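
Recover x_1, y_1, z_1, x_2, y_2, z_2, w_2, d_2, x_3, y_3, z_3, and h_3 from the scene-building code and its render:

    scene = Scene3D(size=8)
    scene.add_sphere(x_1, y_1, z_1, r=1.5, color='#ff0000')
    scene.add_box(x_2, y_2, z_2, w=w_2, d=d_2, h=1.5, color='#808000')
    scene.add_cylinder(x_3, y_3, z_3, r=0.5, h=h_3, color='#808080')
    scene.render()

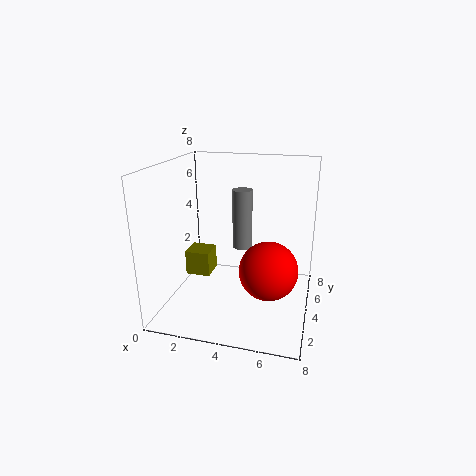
x_1 = 6; y_1 = 2.5; z_1 = 3; x_2 = 0.5; y_2 = 4.5; z_2 = 1; w_2 = 1.5; d_2 = 1.5; x_3 = 4.5; y_3 = 3; z_3 = 4; h_3 = 3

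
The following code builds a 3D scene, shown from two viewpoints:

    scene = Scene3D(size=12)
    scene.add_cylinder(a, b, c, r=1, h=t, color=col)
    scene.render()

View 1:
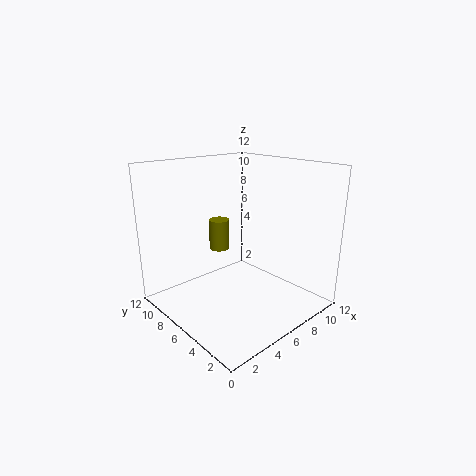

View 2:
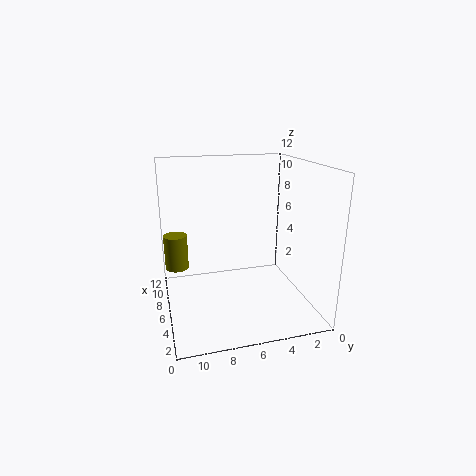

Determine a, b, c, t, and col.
a = 8; b = 11; c = 3; t = 3; col = 'olive'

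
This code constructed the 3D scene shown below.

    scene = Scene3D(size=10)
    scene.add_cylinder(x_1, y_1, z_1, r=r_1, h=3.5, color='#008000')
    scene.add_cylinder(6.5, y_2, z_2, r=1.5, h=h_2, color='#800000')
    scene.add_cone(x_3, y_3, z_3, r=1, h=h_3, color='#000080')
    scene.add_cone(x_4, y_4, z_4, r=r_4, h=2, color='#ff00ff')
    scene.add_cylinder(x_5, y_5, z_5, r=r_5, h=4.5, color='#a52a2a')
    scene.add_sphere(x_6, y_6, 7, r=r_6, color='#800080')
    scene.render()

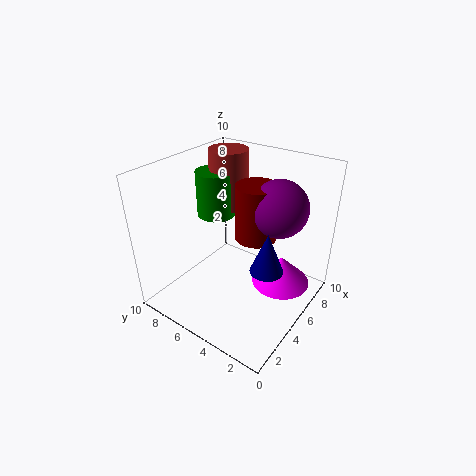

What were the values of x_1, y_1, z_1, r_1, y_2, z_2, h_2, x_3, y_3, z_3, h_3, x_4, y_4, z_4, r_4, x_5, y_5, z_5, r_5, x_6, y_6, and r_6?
x_1 = 7; y_1 = 8.5; z_1 = 5; r_1 = 1.5; y_2 = 4.5; z_2 = 4.5; h_2 = 4; x_3 = 3; y_3 = 1.5; z_3 = 5; h_3 = 2.5; x_4 = 6; y_4 = 2; z_4 = 2; r_4 = 2; x_5 = 8; y_5 = 8; z_5 = 5.5; r_5 = 1.5; x_6 = 7; y_6 = 3; r_6 = 2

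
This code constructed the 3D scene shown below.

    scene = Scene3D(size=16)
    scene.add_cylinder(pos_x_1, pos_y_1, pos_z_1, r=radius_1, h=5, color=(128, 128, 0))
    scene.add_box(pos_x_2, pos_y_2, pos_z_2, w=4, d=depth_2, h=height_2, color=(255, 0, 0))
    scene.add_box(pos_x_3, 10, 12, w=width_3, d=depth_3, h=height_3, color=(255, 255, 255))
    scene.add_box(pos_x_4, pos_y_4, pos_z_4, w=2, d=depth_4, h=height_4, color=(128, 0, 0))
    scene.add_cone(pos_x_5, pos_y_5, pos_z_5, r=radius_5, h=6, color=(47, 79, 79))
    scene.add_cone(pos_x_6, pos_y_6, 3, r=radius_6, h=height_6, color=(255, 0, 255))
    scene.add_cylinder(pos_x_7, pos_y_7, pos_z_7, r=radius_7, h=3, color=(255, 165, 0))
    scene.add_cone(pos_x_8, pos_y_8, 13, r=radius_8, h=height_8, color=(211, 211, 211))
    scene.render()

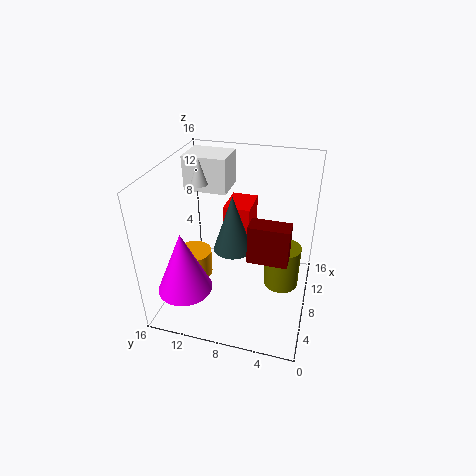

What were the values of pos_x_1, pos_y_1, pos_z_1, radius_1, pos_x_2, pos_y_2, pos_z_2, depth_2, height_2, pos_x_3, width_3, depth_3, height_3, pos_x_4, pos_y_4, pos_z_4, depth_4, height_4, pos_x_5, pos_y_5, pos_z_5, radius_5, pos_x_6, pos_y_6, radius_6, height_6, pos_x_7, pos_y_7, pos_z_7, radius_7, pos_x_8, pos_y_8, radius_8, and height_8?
pos_x_1 = 9
pos_y_1 = 3
pos_z_1 = 2
radius_1 = 2
pos_x_2 = 9
pos_y_2 = 7
pos_z_2 = 7
depth_2 = 3
height_2 = 4
pos_x_3 = 10
width_3 = 4
depth_3 = 5
height_3 = 4
pos_x_4 = 4
pos_y_4 = 2
pos_z_4 = 8
depth_4 = 4
height_4 = 4
pos_x_5 = 6
pos_y_5 = 8
pos_z_5 = 8
radius_5 = 2
pos_x_6 = 4
pos_y_6 = 13
radius_6 = 3
height_6 = 7
pos_x_7 = 7
pos_y_7 = 13
pos_z_7 = 3
radius_7 = 2
pos_x_8 = 10
pos_y_8 = 13
radius_8 = 1
height_8 = 3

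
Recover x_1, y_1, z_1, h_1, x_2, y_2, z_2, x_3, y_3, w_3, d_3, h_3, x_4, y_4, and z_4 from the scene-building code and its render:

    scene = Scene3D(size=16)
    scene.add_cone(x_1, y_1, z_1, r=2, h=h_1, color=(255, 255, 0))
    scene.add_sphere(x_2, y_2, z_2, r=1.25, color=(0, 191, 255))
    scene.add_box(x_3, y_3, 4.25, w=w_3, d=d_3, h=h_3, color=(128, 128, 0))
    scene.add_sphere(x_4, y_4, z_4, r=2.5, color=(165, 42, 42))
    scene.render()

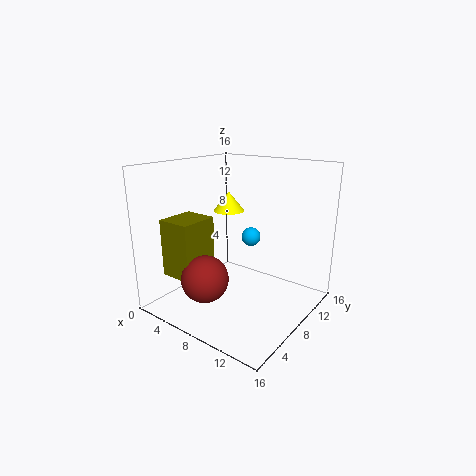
x_1 = 3; y_1 = 12.75; z_1 = 9.25; h_1 = 2.5; x_2 = 5.5; y_2 = 14.25; z_2 = 5.75; x_3 = 2.25; y_3 = 2; w_3 = 3.75; d_3 = 4.25; h_3 = 6.25; x_4 = 7; y_4 = 3.5; z_4 = 4.5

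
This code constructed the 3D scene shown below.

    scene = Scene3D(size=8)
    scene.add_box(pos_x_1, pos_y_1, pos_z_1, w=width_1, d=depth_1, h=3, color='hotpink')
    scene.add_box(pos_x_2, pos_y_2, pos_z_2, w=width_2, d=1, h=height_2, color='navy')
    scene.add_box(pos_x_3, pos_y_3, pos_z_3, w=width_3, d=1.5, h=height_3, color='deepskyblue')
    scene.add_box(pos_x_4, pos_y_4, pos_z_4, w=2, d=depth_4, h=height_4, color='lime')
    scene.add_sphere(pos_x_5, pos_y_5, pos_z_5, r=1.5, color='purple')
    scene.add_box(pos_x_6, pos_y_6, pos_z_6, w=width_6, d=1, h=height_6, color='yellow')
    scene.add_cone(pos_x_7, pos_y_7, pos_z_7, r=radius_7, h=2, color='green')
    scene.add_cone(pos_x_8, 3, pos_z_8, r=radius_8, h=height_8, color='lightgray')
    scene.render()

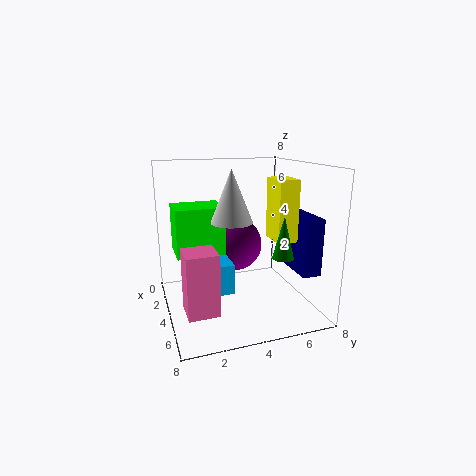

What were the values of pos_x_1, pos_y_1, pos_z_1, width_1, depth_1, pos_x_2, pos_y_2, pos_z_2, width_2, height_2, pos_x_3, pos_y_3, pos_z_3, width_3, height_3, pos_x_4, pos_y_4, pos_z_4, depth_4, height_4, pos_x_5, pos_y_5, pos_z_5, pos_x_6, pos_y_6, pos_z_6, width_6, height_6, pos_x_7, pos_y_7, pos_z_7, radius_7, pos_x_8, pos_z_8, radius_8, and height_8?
pos_x_1 = 6; pos_y_1 = 0.5; pos_z_1 = 1.5; width_1 = 1.5; depth_1 = 1.5; pos_x_2 = 4.5; pos_y_2 = 6.5; pos_z_2 = 2.5; width_2 = 2.5; height_2 = 3; pos_x_3 = 4.5; pos_y_3 = 1.5; pos_z_3 = 2; width_3 = 2; height_3 = 1.5; pos_x_4 = 3; pos_y_4 = 0.5; pos_z_4 = 3.5; depth_4 = 2.5; height_4 = 2.5; pos_x_5 = 3.5; pos_y_5 = 4; pos_z_5 = 3.5; pos_x_6 = 5.5; pos_y_6 = 5; pos_z_6 = 4.5; width_6 = 1.5; height_6 = 3; pos_x_7 = 7.5; pos_y_7 = 5; pos_z_7 = 4; radius_7 = 0.5; pos_x_8 = 6; pos_z_8 = 5.5; radius_8 = 1; height_8 = 2.5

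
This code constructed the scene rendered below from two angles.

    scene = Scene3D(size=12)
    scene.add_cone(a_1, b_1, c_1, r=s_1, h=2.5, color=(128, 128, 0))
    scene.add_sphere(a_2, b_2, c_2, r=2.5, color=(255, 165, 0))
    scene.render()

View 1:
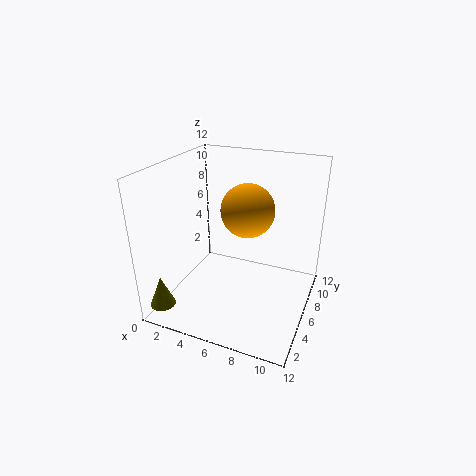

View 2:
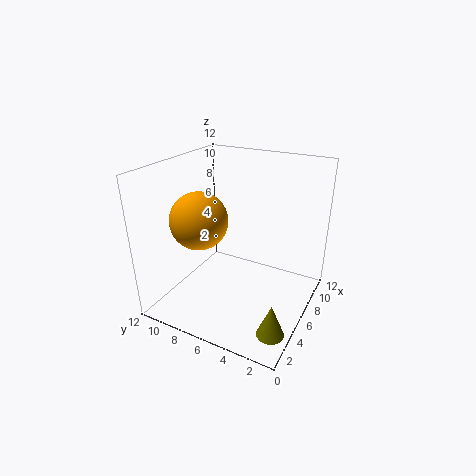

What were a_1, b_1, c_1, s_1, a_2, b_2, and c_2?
a_1 = 1.5, b_1 = 1, c_1 = 1.5, s_1 = 1, a_2 = 5.5, b_2 = 9.5, c_2 = 7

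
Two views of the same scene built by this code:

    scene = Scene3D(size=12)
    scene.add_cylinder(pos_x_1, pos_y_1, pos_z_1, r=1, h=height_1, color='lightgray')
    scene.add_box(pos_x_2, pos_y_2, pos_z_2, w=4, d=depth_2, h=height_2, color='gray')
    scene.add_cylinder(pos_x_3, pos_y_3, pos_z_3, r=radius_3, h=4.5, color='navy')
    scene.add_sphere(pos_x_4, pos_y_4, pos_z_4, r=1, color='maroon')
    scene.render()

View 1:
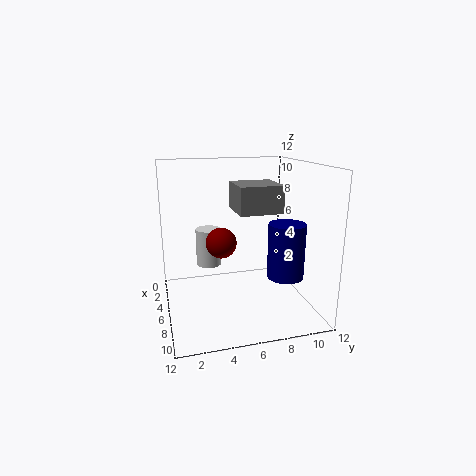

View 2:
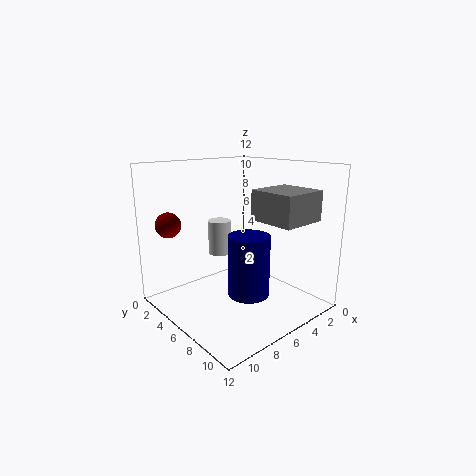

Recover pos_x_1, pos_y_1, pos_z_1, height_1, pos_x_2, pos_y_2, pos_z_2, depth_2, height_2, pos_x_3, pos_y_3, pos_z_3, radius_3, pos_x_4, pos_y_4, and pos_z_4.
pos_x_1 = 6
pos_y_1 = 3.5
pos_z_1 = 4
height_1 = 3
pos_x_2 = 1
pos_y_2 = 6.5
pos_z_2 = 7.5
depth_2 = 4
height_2 = 2.5
pos_x_3 = 8
pos_y_3 = 9.5
pos_z_3 = 3
radius_3 = 1.5
pos_x_4 = 11
pos_y_4 = 3.5
pos_z_4 = 7.5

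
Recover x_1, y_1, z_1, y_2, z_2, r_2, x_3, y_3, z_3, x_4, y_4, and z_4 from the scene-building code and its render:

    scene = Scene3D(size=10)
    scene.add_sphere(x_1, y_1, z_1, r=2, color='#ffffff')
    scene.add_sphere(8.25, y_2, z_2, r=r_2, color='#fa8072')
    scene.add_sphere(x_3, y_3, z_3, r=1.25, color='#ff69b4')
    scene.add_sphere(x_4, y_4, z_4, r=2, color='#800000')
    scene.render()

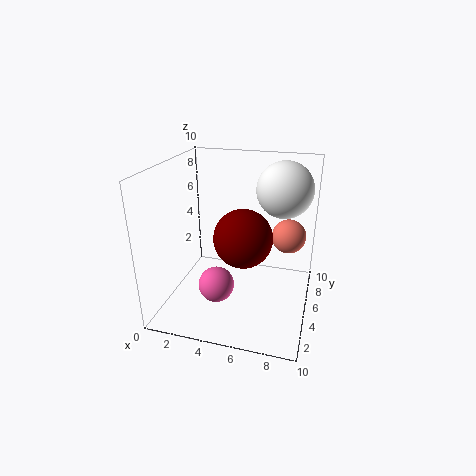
x_1 = 7.75; y_1 = 7.25; z_1 = 8; y_2 = 7.25; z_2 = 4.5; r_2 = 1.25; x_3 = 3.75; y_3 = 3.75; z_3 = 1.75; x_4 = 5.5; y_4 = 4.5; z_4 = 5.25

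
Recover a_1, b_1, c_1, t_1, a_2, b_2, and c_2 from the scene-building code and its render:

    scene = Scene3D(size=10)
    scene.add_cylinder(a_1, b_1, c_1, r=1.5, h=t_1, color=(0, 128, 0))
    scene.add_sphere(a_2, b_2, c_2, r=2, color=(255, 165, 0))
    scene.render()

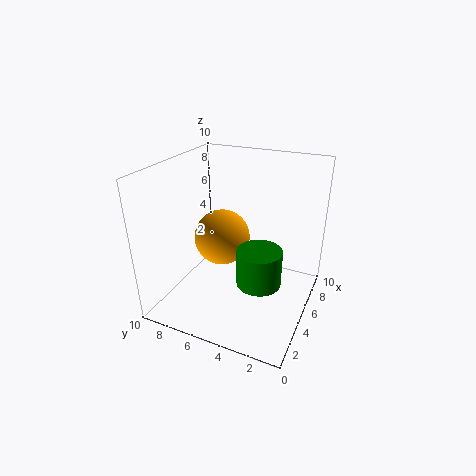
a_1 = 4
b_1 = 3
c_1 = 2.5
t_1 = 2.5
a_2 = 5.5
b_2 = 6.5
c_2 = 4.5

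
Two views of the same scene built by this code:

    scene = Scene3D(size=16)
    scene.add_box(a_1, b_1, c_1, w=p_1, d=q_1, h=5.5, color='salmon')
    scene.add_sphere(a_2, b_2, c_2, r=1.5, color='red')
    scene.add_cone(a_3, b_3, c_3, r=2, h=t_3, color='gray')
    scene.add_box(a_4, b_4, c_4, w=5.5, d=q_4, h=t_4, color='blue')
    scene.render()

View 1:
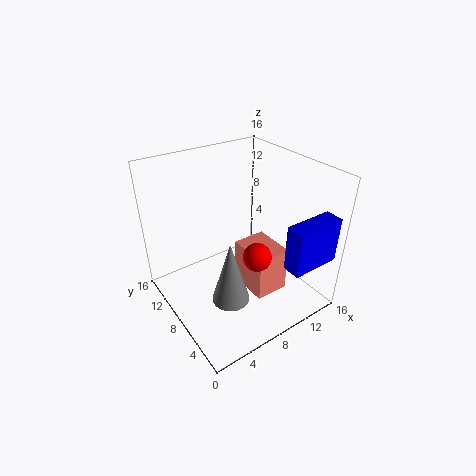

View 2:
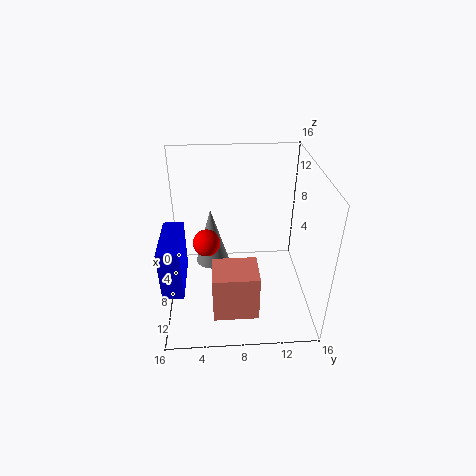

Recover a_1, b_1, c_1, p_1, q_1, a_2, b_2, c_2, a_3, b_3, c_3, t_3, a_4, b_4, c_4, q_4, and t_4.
a_1 = 9, b_1 = 5, c_1 = 0.5, p_1 = 4, q_1 = 5, a_2 = 8, b_2 = 4.5, c_2 = 7.5, a_3 = 5, b_3 = 5, c_3 = 3, t_3 = 7, a_4 = 10, b_4 = 0.5, c_4 = 6.5, q_4 = 2, t_4 = 5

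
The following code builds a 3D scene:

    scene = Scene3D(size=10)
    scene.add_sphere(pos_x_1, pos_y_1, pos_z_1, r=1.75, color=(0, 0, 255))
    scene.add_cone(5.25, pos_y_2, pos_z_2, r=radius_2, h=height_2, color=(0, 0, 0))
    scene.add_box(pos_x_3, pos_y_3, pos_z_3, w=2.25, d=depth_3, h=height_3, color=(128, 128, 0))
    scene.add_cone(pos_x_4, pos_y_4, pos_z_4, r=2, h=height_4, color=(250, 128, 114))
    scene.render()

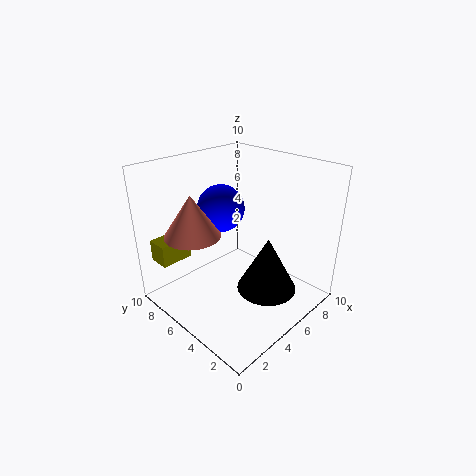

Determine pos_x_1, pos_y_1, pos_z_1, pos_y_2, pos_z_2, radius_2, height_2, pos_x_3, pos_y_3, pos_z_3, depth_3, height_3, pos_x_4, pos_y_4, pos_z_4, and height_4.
pos_x_1 = 5.75; pos_y_1 = 7.5; pos_z_1 = 6.25; pos_y_2 = 2.5; pos_z_2 = 2; radius_2 = 2; height_2 = 3.75; pos_x_3 = 0.5; pos_y_3 = 7.5; pos_z_3 = 3.5; depth_3 = 1.5; height_3 = 1.5; pos_x_4 = 3; pos_y_4 = 7.5; pos_z_4 = 5; height_4 = 3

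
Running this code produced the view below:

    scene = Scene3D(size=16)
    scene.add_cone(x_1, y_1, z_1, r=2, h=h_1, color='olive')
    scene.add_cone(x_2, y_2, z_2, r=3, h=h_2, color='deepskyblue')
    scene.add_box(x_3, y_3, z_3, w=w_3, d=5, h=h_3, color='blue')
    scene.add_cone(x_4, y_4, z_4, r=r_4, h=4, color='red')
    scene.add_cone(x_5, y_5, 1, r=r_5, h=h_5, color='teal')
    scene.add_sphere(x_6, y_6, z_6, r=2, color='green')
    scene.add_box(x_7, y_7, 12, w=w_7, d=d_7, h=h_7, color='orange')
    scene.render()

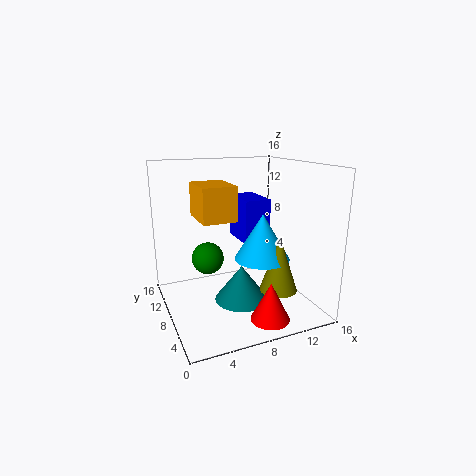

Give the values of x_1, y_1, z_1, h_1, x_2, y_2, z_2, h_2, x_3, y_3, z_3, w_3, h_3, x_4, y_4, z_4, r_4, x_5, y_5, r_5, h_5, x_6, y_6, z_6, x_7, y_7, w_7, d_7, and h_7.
x_1 = 11, y_1 = 4, z_1 = 3, h_1 = 6, x_2 = 10, y_2 = 6, z_2 = 6, h_2 = 5, x_3 = 9, y_3 = 8, z_3 = 7, w_3 = 3, h_3 = 5, x_4 = 9, y_4 = 2, z_4 = 1, r_4 = 2, x_5 = 8, y_5 = 7, r_5 = 3, h_5 = 4, x_6 = 6, y_6 = 13, z_6 = 4, x_7 = 2, y_7 = 1, w_7 = 3, d_7 = 4, h_7 = 3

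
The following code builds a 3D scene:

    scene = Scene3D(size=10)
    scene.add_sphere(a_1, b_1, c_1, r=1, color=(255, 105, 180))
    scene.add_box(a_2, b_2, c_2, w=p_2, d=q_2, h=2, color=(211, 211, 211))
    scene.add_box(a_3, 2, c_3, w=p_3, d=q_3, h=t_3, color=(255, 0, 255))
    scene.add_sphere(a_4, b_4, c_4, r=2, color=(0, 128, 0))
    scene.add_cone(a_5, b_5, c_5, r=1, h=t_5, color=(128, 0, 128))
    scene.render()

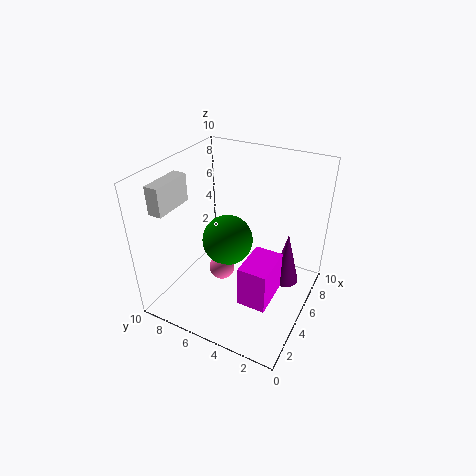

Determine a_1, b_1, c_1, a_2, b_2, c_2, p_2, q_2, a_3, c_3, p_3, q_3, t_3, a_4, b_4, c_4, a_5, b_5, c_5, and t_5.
a_1 = 6; b_1 = 7; c_1 = 1; a_2 = 2; b_2 = 9; c_2 = 7; p_2 = 3; q_2 = 1; a_3 = 3; c_3 = 1; p_3 = 3; q_3 = 2; t_3 = 3; a_4 = 7; b_4 = 7; c_4 = 3; a_5 = 7; b_5 = 2; c_5 = 1; t_5 = 4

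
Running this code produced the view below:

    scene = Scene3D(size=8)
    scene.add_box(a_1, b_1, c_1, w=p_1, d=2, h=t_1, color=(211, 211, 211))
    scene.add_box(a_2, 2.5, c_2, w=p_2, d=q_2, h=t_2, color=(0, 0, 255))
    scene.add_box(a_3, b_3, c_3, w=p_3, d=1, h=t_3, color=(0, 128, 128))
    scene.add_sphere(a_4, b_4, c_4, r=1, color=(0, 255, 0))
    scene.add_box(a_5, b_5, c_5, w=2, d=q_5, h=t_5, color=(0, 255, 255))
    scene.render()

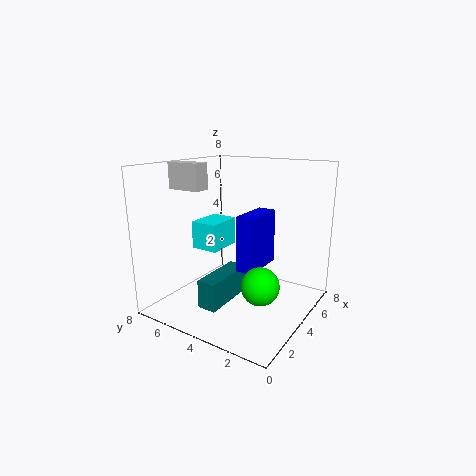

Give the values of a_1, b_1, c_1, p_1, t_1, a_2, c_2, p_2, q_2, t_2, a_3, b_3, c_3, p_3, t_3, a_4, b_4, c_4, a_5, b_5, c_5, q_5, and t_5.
a_1 = 3; b_1 = 6; c_1 = 6.5; p_1 = 1; t_1 = 1.5; a_2 = 3; c_2 = 2.5; p_2 = 2.5; q_2 = 1; t_2 = 3; a_3 = 1; b_3 = 3.5; c_3 = 1; p_3 = 3; t_3 = 1.5; a_4 = 3; b_4 = 2; c_4 = 2; a_5 = 2.5; b_5 = 4.5; c_5 = 3.5; q_5 = 1.5; t_5 = 1.5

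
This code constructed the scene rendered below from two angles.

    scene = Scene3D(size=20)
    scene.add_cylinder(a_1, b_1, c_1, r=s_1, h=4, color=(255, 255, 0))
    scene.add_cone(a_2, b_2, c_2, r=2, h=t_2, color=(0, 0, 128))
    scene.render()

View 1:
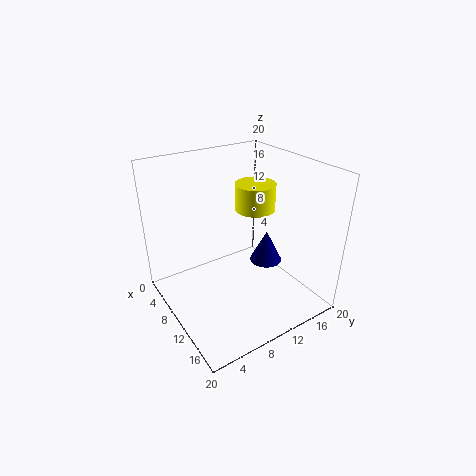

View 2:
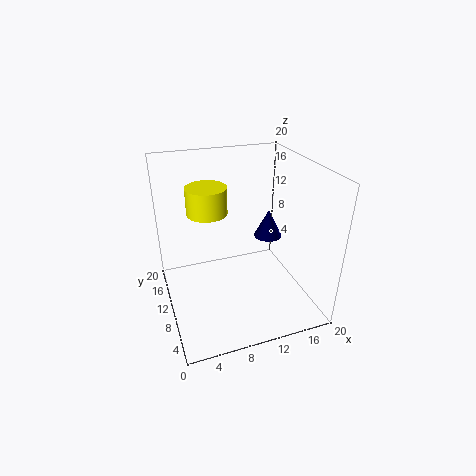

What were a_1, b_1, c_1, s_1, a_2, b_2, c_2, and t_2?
a_1 = 7
b_1 = 15
c_1 = 12
s_1 = 3
a_2 = 15
b_2 = 11
c_2 = 9
t_2 = 4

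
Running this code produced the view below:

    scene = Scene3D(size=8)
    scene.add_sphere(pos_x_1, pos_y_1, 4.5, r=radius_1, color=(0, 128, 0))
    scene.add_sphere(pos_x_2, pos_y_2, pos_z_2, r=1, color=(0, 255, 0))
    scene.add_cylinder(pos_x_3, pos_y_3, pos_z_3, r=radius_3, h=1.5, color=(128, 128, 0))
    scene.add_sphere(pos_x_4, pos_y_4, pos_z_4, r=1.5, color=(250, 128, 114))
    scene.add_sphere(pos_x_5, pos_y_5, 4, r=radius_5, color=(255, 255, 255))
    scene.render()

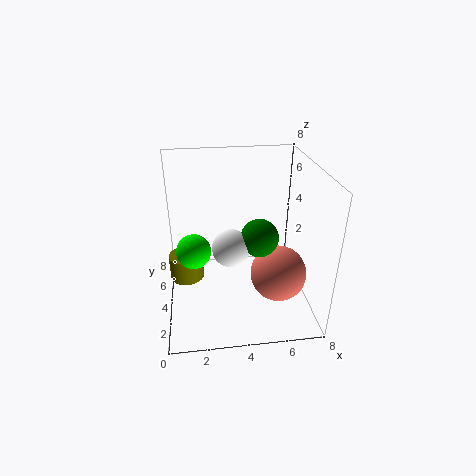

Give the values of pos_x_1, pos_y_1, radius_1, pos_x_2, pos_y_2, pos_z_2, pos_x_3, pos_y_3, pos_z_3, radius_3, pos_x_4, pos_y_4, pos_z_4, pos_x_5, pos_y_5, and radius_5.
pos_x_1 = 5; pos_y_1 = 3; radius_1 = 1; pos_x_2 = 1.5; pos_y_2 = 4.5; pos_z_2 = 3; pos_x_3 = 1; pos_y_3 = 5; pos_z_3 = 1; radius_3 = 1; pos_x_4 = 6; pos_y_4 = 2.5; pos_z_4 = 2.5; pos_x_5 = 3.5; pos_y_5 = 3; radius_5 = 1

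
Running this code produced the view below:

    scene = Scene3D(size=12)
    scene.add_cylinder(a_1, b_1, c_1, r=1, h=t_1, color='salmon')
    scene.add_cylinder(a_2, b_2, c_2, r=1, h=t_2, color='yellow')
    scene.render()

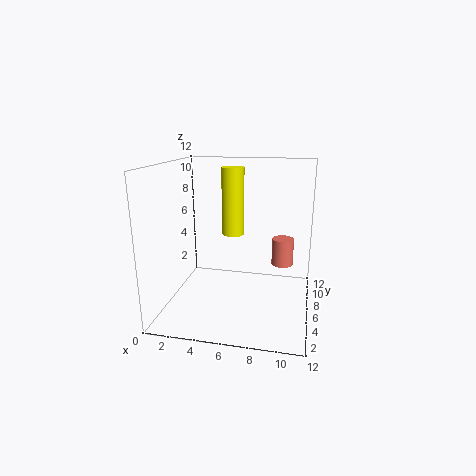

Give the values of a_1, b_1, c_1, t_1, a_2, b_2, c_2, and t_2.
a_1 = 9.5
b_1 = 9.5
c_1 = 2.5
t_1 = 2.5
a_2 = 5
b_2 = 8.5
c_2 = 5.5
t_2 = 6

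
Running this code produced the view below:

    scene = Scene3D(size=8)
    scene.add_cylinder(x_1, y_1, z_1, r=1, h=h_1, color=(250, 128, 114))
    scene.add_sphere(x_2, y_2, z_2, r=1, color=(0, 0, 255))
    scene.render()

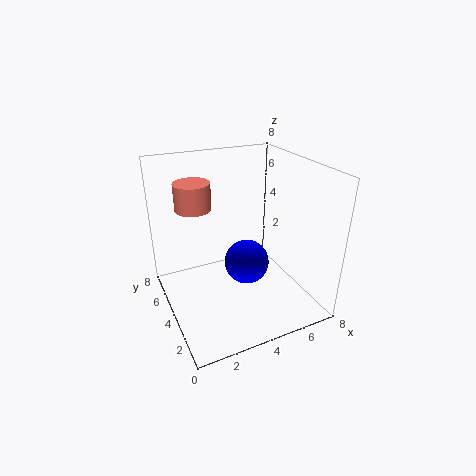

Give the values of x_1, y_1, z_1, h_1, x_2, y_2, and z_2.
x_1 = 2
y_1 = 5.5
z_1 = 5.5
h_1 = 1.5
x_2 = 3
y_2 = 1
z_2 = 4.5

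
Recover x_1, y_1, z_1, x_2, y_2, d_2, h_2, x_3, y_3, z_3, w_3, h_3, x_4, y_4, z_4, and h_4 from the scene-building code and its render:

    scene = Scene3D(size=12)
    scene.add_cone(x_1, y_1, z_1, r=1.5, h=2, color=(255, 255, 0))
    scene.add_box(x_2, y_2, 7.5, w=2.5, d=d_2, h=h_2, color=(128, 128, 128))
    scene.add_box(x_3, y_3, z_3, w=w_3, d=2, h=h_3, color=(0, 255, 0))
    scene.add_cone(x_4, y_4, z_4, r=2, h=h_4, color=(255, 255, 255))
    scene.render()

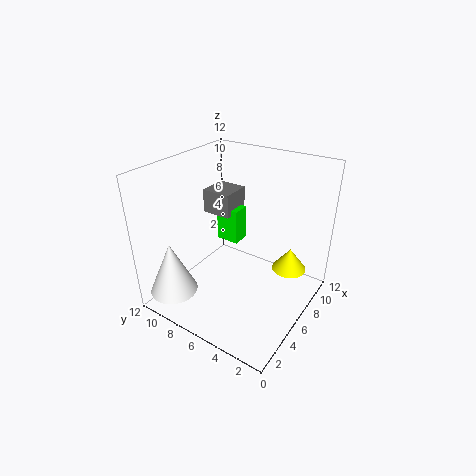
x_1 = 9; y_1 = 2.5; z_1 = 2.5; x_2 = 6; y_2 = 7; d_2 = 2.5; h_2 = 2; x_3 = 6.5; y_3 = 6.5; z_3 = 5; w_3 = 1.5; h_3 = 3; x_4 = 2; y_4 = 10; z_4 = 1.5; h_4 = 4.5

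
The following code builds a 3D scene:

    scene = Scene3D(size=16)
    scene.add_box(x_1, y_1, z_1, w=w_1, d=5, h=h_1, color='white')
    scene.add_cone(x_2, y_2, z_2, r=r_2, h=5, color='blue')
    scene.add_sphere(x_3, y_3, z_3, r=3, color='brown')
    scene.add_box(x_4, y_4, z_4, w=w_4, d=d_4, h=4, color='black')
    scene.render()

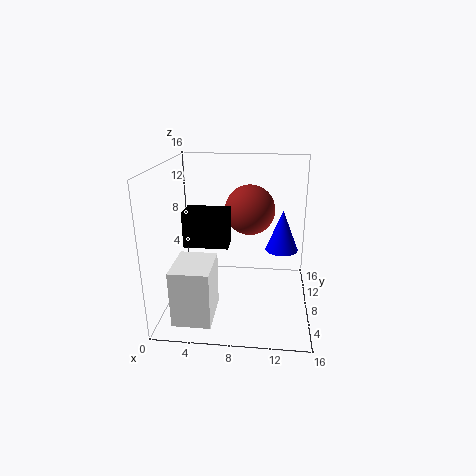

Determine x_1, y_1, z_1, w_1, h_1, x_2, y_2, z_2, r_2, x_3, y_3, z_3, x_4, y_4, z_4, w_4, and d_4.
x_1 = 2
y_1 = 1
z_1 = 1
w_1 = 4
h_1 = 6
x_2 = 13
y_2 = 12
z_2 = 5
r_2 = 2
x_3 = 9
y_3 = 12
z_3 = 10
x_4 = 2
y_4 = 7
z_4 = 7
w_4 = 5
d_4 = 3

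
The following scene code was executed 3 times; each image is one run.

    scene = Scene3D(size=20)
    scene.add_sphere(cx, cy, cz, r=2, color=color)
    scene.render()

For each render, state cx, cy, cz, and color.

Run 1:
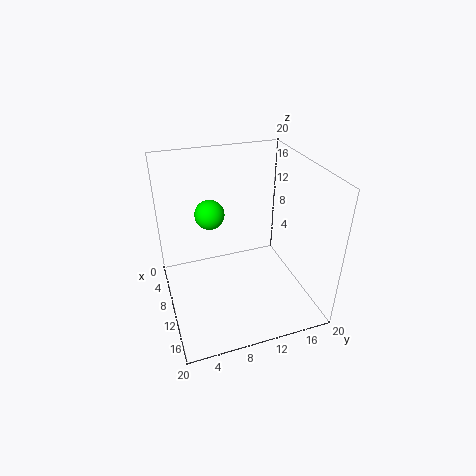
cx = 8.5, cy = 6.5, cz = 13.5, color = 'lime'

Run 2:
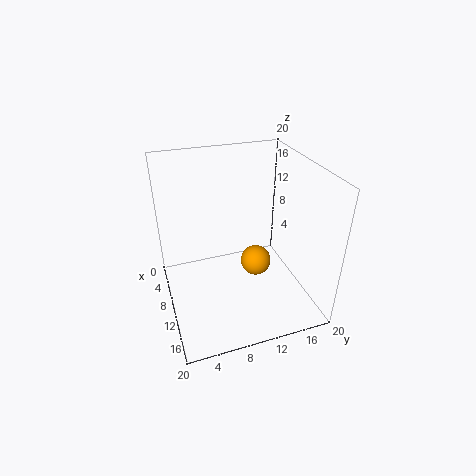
cx = 13, cy = 11.5, cz = 8, color = 'orange'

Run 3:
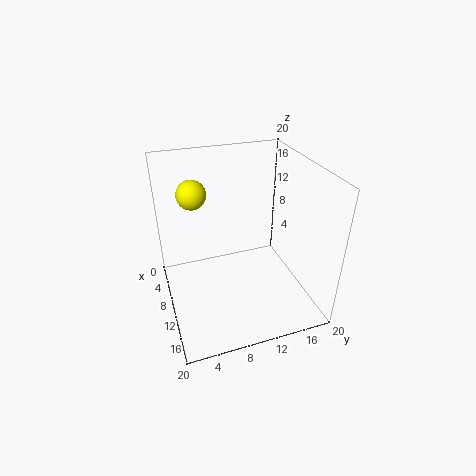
cx = 7, cy = 4.5, cz = 16, color = 'yellow'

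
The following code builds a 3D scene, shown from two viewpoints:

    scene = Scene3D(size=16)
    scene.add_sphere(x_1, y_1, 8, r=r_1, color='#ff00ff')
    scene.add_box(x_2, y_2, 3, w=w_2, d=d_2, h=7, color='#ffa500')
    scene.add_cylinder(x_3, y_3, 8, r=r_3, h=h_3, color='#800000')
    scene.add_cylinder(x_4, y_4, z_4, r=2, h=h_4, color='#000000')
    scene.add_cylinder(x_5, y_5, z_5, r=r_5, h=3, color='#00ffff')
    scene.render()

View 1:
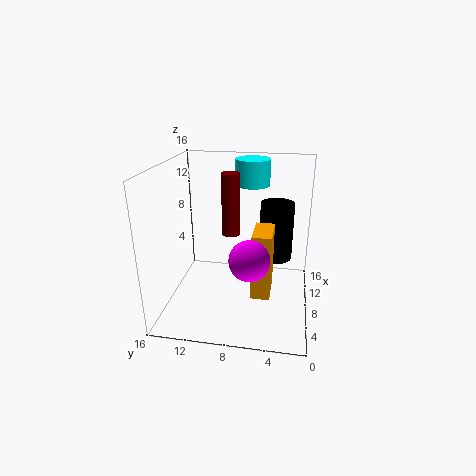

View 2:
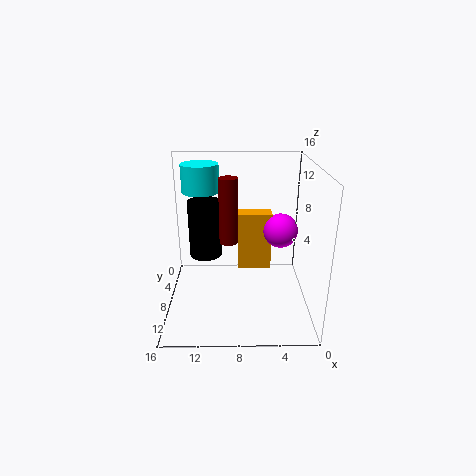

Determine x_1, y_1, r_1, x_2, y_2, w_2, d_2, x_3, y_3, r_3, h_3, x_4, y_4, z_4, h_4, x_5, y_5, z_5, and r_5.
x_1 = 3, y_1 = 6, r_1 = 2, x_2 = 4, y_2 = 4, w_2 = 4, d_2 = 2, x_3 = 9, y_3 = 9, r_3 = 1, h_3 = 7, x_4 = 12, y_4 = 4, z_4 = 4, h_4 = 7, x_5 = 12, y_5 = 7, z_5 = 13, r_5 = 2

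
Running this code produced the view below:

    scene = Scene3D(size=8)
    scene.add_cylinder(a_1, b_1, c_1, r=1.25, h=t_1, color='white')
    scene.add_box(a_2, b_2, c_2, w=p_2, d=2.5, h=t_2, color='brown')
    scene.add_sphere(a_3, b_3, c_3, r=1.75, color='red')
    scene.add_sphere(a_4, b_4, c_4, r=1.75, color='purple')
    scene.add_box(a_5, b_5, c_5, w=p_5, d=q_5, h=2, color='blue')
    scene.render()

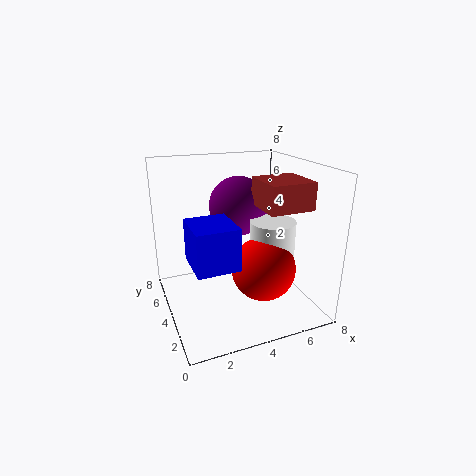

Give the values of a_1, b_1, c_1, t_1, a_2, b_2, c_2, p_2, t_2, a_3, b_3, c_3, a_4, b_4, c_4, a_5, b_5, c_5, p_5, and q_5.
a_1 = 5.75, b_1 = 3.25, c_1 = 2.25, t_1 = 2.75, a_2 = 5, b_2 = 2, c_2 = 5.75, p_2 = 2.5, t_2 = 1.5, a_3 = 5, b_3 = 2.75, c_3 = 2.5, a_4 = 4.75, b_4 = 5.75, c_4 = 5.25, a_5 = 0.75, b_5 = 0.5, c_5 = 4, p_5 = 2, q_5 = 2.25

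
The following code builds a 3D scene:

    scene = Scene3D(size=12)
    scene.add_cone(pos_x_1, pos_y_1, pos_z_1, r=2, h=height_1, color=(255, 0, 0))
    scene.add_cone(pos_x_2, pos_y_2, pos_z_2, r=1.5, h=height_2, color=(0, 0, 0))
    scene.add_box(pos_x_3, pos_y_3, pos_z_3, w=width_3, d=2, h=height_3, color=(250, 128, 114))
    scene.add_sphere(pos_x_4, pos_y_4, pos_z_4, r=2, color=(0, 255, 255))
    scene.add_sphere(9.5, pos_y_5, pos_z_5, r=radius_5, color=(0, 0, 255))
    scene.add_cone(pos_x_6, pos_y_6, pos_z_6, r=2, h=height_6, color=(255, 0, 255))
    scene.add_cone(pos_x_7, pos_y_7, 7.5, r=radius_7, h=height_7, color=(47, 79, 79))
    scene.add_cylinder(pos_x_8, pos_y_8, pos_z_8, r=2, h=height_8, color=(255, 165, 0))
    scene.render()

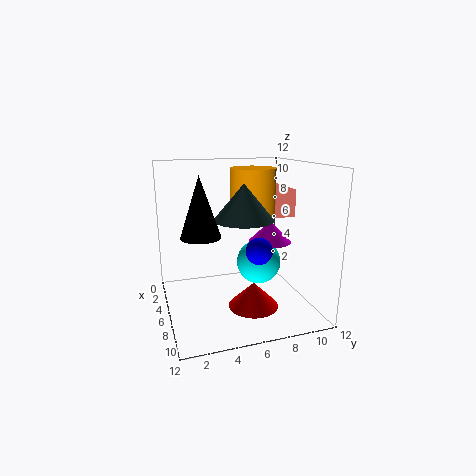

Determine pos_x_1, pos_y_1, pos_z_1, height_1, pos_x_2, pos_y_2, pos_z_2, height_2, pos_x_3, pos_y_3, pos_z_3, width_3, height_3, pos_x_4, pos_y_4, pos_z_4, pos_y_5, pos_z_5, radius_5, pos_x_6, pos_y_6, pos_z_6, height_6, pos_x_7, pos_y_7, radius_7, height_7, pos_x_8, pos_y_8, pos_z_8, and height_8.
pos_x_1 = 8.5; pos_y_1 = 6.5; pos_z_1 = 1; height_1 = 2; pos_x_2 = 8; pos_y_2 = 2.5; pos_z_2 = 7; height_2 = 4.5; pos_x_3 = 0.5; pos_y_3 = 10; pos_z_3 = 7; width_3 = 4; height_3 = 2.5; pos_x_4 = 4.5; pos_y_4 = 8.5; pos_z_4 = 3; pos_y_5 = 6.5; pos_z_5 = 6; radius_5 = 1; pos_x_6 = 3.5; pos_y_6 = 10; pos_z_6 = 4.5; height_6 = 2; pos_x_7 = 6; pos_y_7 = 6.5; radius_7 = 2.5; height_7 = 3; pos_x_8 = 4; pos_y_8 = 8; pos_z_8 = 7.5; height_8 = 4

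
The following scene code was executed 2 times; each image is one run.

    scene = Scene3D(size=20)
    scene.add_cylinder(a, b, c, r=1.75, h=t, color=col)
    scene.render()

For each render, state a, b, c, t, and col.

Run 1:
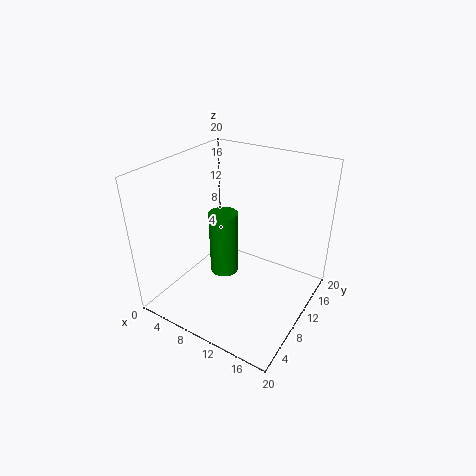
a = 10.75
b = 5.5
c = 8
t = 8
col = 'green'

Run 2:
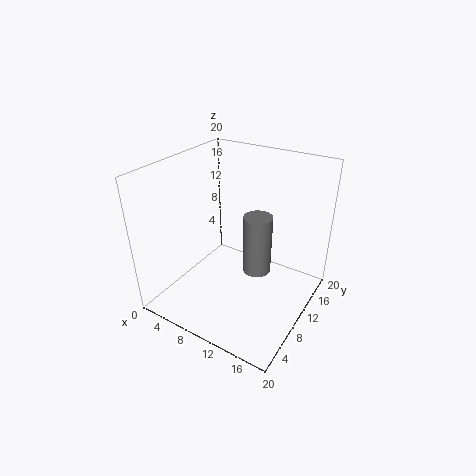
a = 14.5
b = 7.25
c = 8.25
t = 7.5
col = 'gray'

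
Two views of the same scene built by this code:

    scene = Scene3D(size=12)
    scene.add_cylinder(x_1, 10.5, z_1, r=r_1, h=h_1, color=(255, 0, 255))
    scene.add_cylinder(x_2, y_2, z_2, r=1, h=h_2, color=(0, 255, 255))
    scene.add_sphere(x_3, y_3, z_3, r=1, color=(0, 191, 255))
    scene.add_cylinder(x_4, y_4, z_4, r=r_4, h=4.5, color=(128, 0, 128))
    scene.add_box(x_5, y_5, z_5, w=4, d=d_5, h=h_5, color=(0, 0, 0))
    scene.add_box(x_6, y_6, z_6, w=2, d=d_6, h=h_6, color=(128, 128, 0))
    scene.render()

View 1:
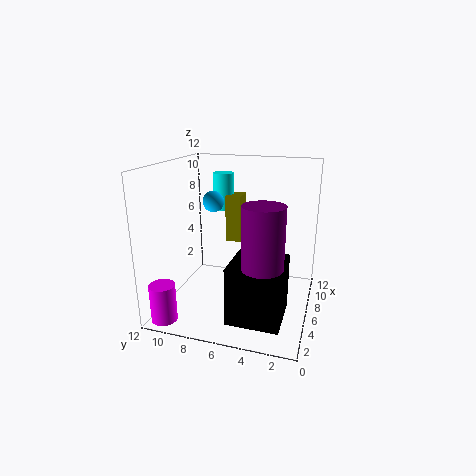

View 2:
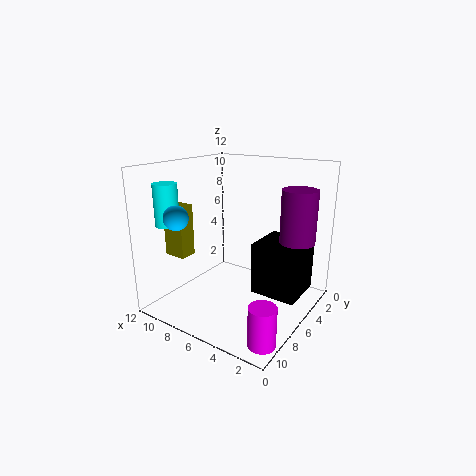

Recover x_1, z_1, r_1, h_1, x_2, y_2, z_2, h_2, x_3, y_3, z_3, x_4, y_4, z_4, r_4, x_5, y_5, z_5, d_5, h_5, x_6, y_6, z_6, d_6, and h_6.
x_1 = 1; z_1 = 0.5; r_1 = 1; h_1 = 3; x_2 = 11; y_2 = 9; z_2 = 7; h_2 = 3.5; x_3 = 9.5; y_3 = 9.5; z_3 = 8; x_4 = 2; y_4 = 3; z_4 = 5.5; r_4 = 1.5; x_5 = 1; y_5 = 1.5; z_5 = 1; d_5 = 4; h_5 = 4.5; x_6 = 10; y_6 = 7; z_6 = 4; d_6 = 1.5; h_6 = 4.5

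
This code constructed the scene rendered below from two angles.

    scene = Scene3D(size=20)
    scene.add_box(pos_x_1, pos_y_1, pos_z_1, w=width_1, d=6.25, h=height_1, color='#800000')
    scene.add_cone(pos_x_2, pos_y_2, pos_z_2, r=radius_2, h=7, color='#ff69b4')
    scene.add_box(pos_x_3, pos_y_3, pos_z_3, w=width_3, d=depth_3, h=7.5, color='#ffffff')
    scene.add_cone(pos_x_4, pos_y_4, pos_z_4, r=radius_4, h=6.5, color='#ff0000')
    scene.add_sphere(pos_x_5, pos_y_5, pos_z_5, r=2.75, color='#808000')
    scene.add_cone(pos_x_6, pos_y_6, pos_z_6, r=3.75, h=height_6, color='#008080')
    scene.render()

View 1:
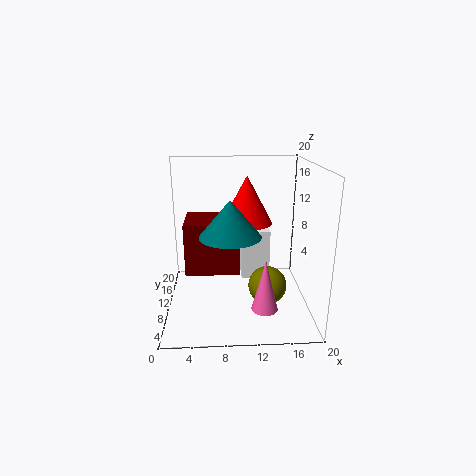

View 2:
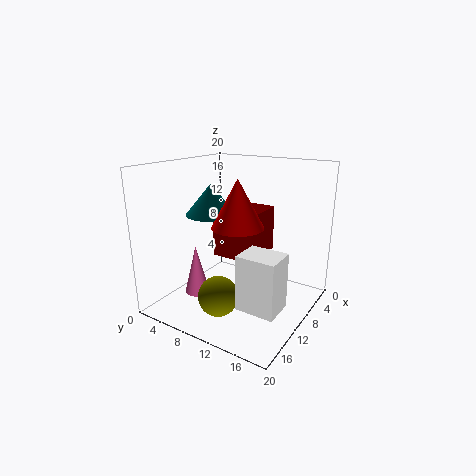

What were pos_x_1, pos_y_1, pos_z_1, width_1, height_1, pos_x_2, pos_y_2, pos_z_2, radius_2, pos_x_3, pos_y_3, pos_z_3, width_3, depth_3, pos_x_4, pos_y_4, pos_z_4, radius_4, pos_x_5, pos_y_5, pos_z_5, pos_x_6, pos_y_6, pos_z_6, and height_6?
pos_x_1 = 3, pos_y_1 = 5.75, pos_z_1 = 6.5, width_1 = 7, height_1 = 6.75, pos_x_2 = 13.25, pos_y_2 = 5, pos_z_2 = 1.75, radius_2 = 1.75, pos_x_3 = 10.75, pos_y_3 = 12.75, pos_z_3 = 2.25, width_3 = 4.25, depth_3 = 5.25, pos_x_4 = 11.25, pos_y_4 = 10.75, pos_z_4 = 12, radius_4 = 3.5, pos_x_5 = 14.25, pos_y_5 = 9.5, pos_z_5 = 2.75, pos_x_6 = 8.75, pos_y_6 = 4.5, pos_z_6 = 12.25, height_6 = 4.5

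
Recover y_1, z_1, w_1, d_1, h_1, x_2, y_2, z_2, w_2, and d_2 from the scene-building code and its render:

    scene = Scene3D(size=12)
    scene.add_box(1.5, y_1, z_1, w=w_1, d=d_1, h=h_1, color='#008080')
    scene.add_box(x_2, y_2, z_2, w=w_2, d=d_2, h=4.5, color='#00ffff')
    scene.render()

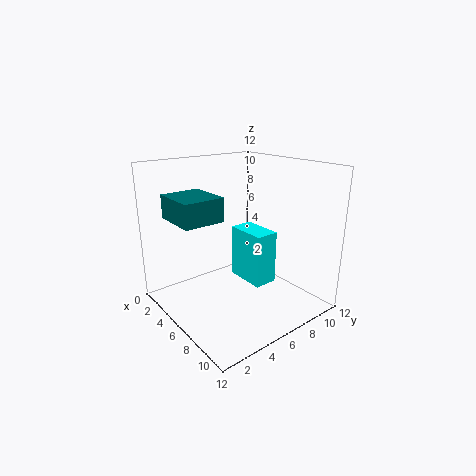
y_1 = 1.5; z_1 = 7.5; w_1 = 4; d_1 = 3.5; h_1 = 2; x_2 = 4.5; y_2 = 6.5; z_2 = 2; w_2 = 3.5; d_2 = 2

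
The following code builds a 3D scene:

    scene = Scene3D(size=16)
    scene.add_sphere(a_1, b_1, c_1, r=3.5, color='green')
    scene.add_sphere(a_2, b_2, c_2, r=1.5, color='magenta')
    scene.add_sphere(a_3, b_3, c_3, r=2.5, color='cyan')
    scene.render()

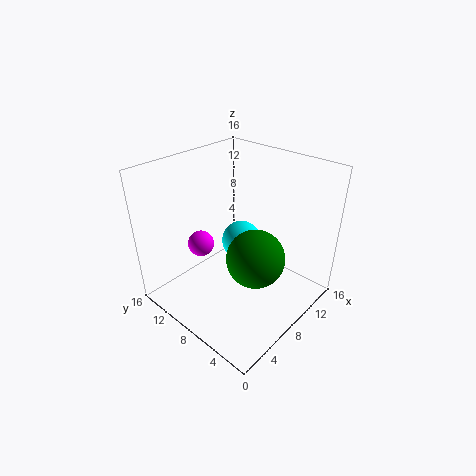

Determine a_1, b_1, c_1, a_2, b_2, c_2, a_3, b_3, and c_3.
a_1 = 10, b_1 = 7, c_1 = 4.5, a_2 = 6, b_2 = 12, c_2 = 6.5, a_3 = 12, b_3 = 11, c_3 = 4.5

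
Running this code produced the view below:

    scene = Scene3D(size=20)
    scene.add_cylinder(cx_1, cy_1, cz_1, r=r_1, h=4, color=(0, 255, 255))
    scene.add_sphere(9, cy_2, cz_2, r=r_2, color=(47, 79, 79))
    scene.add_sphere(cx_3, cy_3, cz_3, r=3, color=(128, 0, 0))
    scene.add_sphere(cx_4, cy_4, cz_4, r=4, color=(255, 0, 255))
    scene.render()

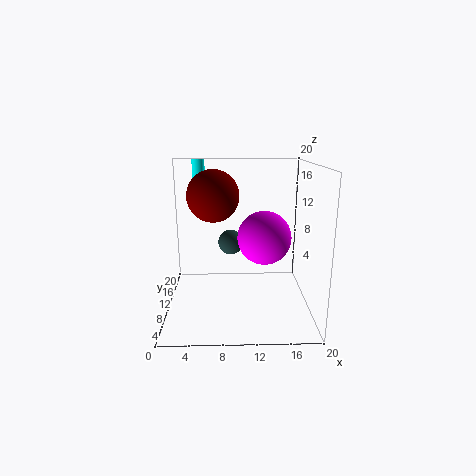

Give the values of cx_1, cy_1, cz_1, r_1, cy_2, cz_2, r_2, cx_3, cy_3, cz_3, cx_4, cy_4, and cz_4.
cx_1 = 4; cy_1 = 19; cz_1 = 16; r_1 = 1; cy_2 = 17; cz_2 = 7; r_2 = 2; cx_3 = 7; cy_3 = 4; cz_3 = 17; cx_4 = 14; cy_4 = 13; cz_4 = 9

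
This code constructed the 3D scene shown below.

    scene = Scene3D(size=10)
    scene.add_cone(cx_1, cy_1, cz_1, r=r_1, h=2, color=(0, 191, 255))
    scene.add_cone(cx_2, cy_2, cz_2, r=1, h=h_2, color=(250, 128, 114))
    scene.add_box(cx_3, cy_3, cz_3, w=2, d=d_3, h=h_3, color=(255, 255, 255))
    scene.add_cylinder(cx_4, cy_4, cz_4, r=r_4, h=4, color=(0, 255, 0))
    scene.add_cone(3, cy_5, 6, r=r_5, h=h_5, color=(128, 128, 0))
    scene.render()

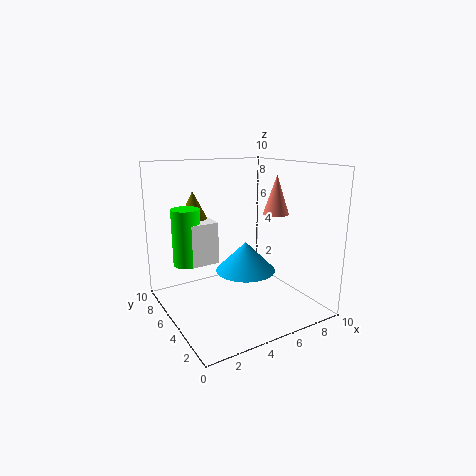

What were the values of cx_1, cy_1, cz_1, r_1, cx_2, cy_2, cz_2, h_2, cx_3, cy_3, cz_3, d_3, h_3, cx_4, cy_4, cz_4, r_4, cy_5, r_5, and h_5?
cx_1 = 5, cy_1 = 4, cz_1 = 3, r_1 = 2, cx_2 = 9, cy_2 = 6, cz_2 = 6, h_2 = 3, cx_3 = 2, cy_3 = 6, cz_3 = 3, d_3 = 3, h_3 = 3, cx_4 = 2, cy_4 = 7, cz_4 = 3, r_4 = 1, cy_5 = 8, r_5 = 1, h_5 = 2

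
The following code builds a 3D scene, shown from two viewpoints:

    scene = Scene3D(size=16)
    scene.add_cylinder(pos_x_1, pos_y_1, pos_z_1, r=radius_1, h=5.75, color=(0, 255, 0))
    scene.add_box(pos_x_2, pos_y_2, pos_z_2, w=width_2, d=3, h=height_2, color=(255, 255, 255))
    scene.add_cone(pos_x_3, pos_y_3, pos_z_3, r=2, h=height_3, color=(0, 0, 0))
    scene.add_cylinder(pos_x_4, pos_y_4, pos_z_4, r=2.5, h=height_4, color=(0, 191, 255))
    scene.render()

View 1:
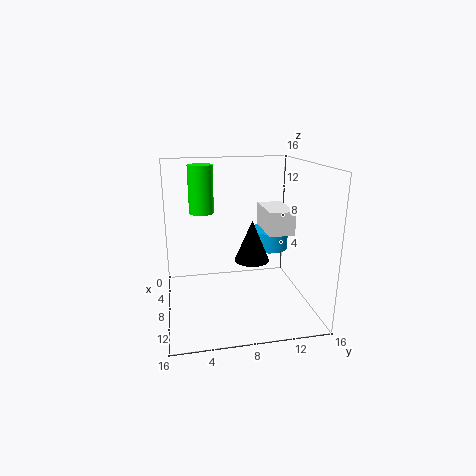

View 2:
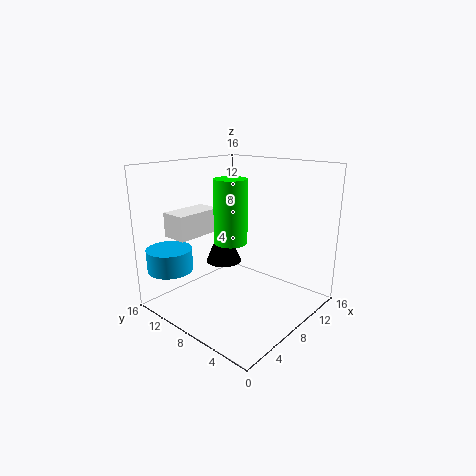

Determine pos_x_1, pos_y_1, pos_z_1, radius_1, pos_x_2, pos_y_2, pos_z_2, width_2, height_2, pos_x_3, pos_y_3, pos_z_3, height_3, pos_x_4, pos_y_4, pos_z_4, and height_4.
pos_x_1 = 3; pos_y_1 = 4.5; pos_z_1 = 9.75; radius_1 = 1.5; pos_x_2 = 3; pos_y_2 = 11.5; pos_z_2 = 8; width_2 = 5.5; height_2 = 2.75; pos_x_3 = 7.5; pos_y_3 = 9.75; pos_z_3 = 5; height_3 = 4.75; pos_x_4 = 2.5; pos_y_4 = 13.25; pos_z_4 = 4.5; height_4 = 2.5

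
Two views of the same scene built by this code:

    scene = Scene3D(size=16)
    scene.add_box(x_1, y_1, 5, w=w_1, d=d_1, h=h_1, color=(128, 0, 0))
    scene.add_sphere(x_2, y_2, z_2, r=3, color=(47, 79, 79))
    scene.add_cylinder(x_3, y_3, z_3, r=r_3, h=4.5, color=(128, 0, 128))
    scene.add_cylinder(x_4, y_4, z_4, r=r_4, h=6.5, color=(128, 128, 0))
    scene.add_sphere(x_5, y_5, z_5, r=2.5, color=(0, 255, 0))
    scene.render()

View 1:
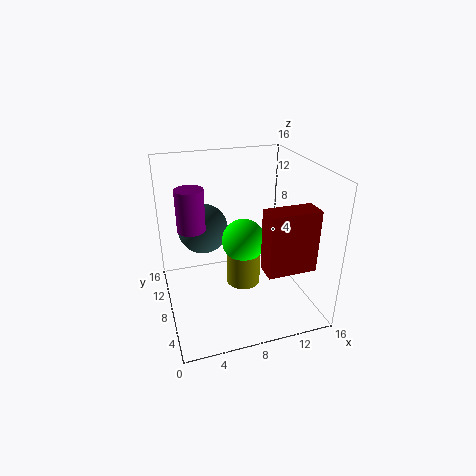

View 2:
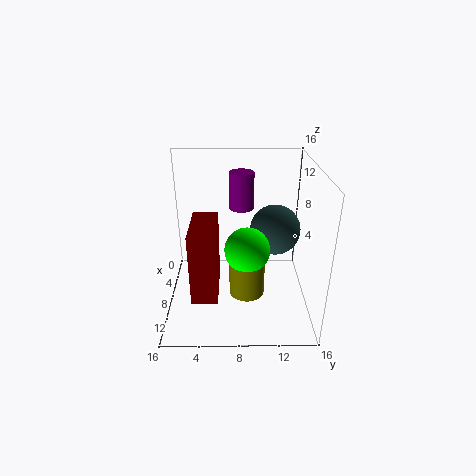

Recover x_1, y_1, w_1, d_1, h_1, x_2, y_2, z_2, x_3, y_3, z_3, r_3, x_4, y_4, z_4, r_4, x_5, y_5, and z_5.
x_1 = 10
y_1 = 3.5
w_1 = 5.5
d_1 = 2.5
h_1 = 7
x_2 = 5
y_2 = 12.5
z_2 = 7.5
x_3 = 3
y_3 = 8.5
z_3 = 9.5
r_3 = 1.5
x_4 = 9
y_4 = 9
z_4 = 1.5
r_4 = 2
x_5 = 9
y_5 = 9
z_5 = 7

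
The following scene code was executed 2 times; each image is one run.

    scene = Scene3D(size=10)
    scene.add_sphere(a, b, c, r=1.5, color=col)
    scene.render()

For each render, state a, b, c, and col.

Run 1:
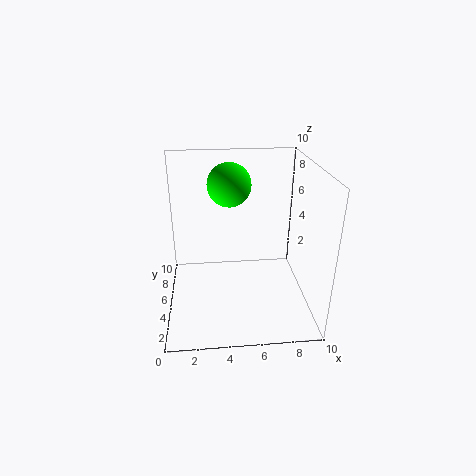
a = 4.5
b = 6
c = 8.5
col = 'lime'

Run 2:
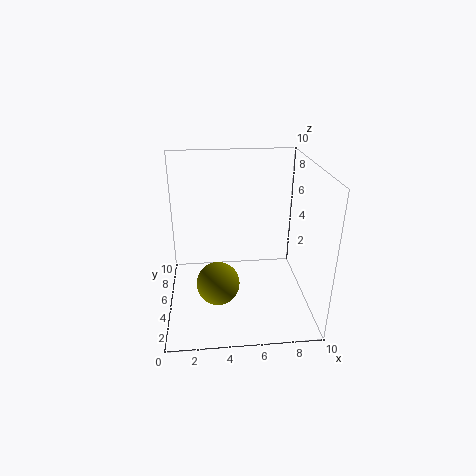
a = 3.5
b = 4
c = 2
col = 'olive'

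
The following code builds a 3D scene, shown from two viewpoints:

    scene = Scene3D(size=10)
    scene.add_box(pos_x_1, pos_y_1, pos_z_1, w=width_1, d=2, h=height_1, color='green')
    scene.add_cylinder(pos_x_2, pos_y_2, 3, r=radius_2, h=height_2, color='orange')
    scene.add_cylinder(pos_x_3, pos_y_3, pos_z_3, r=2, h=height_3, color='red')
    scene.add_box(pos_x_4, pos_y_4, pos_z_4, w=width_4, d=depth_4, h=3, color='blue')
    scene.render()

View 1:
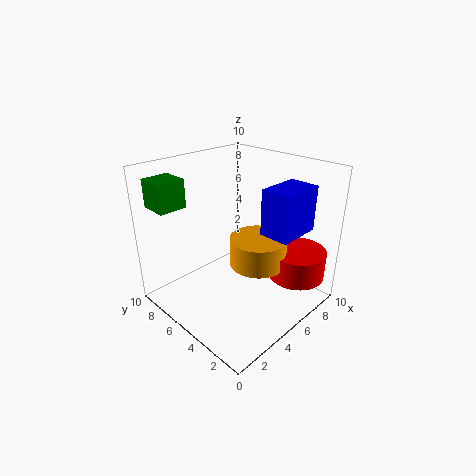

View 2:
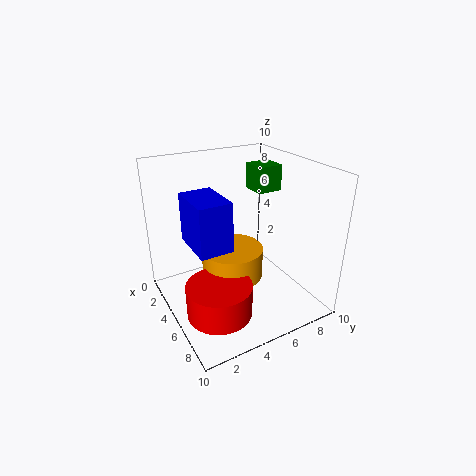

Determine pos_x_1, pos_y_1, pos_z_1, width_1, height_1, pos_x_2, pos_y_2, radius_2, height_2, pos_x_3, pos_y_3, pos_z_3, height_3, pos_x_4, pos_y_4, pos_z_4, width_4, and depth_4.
pos_x_1 = 1; pos_y_1 = 8; pos_z_1 = 7; width_1 = 2; height_1 = 2; pos_x_2 = 6; pos_y_2 = 4; radius_2 = 2; height_2 = 2; pos_x_3 = 8; pos_y_3 = 2; pos_z_3 = 2; height_3 = 2; pos_x_4 = 5; pos_y_4 = 1; pos_z_4 = 6; width_4 = 3; depth_4 = 2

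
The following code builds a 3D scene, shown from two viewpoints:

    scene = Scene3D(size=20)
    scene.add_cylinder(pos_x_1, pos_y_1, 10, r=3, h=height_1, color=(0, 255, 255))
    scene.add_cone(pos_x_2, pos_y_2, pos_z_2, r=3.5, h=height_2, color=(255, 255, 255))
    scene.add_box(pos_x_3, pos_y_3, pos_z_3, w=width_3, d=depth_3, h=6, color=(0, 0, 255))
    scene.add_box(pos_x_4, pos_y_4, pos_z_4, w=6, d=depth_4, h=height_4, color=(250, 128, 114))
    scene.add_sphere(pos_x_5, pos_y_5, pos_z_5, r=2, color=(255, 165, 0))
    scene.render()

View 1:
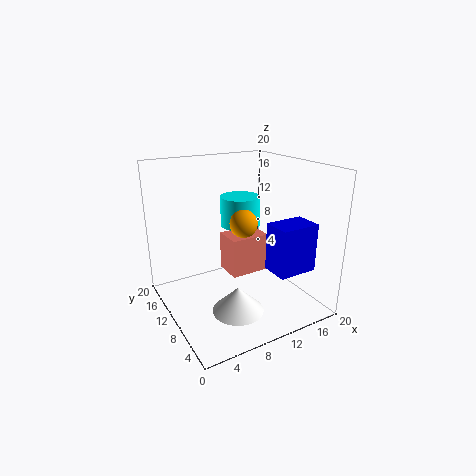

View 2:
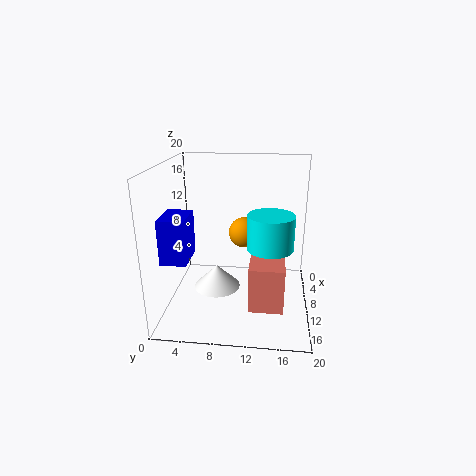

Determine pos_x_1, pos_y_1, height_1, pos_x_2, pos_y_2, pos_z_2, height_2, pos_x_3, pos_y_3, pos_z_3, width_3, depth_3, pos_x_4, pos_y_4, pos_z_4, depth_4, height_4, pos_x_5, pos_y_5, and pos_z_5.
pos_x_1 = 13; pos_y_1 = 14.5; height_1 = 4.5; pos_x_2 = 8; pos_y_2 = 6.5; pos_z_2 = 1; height_2 = 3.5; pos_x_3 = 10.5; pos_y_3 = 0.5; pos_z_3 = 8; width_3 = 5; depth_3 = 3.5; pos_x_4 = 10.5; pos_y_4 = 12; pos_z_4 = 2.5; depth_4 = 4.5; height_4 = 6; pos_x_5 = 11.5; pos_y_5 = 11; pos_z_5 = 11.5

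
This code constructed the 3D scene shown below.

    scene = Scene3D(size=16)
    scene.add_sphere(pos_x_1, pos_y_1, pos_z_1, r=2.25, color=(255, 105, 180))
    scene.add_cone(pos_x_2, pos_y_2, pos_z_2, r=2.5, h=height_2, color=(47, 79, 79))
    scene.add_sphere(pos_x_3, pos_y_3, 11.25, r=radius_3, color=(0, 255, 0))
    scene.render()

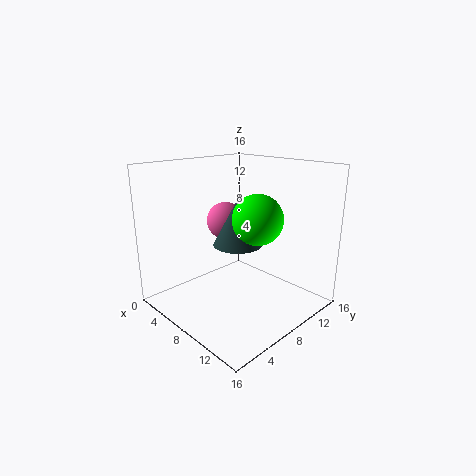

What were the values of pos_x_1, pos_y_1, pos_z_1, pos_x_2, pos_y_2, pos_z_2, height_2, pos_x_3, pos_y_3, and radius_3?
pos_x_1 = 4
pos_y_1 = 9.75
pos_z_1 = 8.75
pos_x_2 = 9.75
pos_y_2 = 6.25
pos_z_2 = 8.25
height_2 = 4.75
pos_x_3 = 12
pos_y_3 = 6.75
radius_3 = 2.5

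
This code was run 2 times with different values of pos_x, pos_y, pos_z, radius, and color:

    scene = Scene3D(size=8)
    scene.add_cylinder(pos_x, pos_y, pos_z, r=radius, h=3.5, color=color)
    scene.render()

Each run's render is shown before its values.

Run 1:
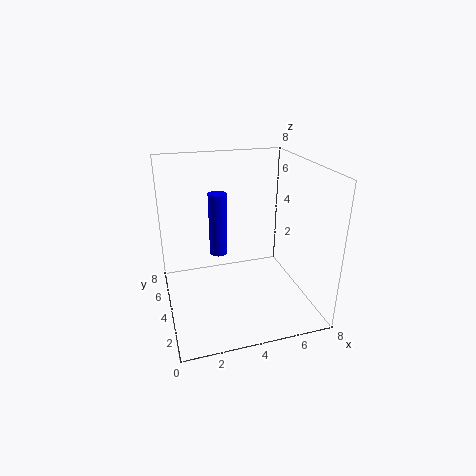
pos_x = 3; pos_y = 4.5; pos_z = 3; radius = 0.5; color = 'blue'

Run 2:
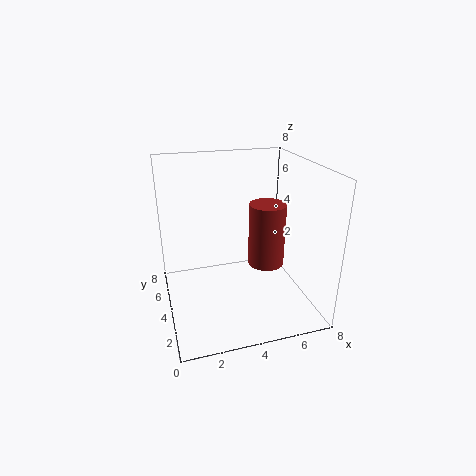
pos_x = 5.5; pos_y = 3.5; pos_z = 2.5; radius = 1; color = 'brown'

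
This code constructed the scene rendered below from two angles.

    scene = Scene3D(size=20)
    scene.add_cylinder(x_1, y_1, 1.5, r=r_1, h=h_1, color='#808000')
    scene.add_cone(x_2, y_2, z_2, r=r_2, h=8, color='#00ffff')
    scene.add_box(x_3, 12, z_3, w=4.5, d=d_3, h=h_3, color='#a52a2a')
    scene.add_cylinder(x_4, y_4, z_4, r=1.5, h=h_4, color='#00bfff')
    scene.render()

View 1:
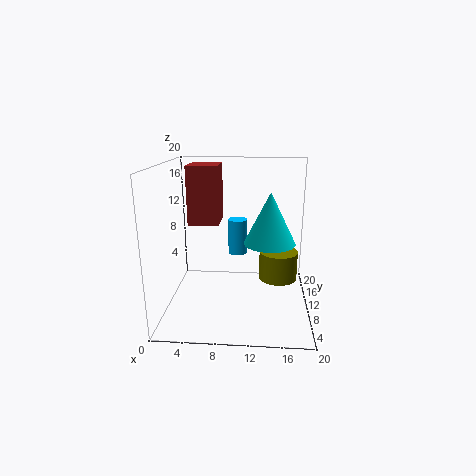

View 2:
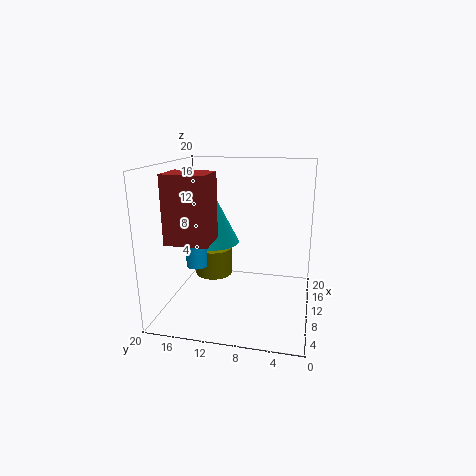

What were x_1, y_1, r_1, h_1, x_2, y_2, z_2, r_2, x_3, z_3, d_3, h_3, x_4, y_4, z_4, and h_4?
x_1 = 16, y_1 = 15.5, r_1 = 3, h_1 = 4.5, x_2 = 14.5, y_2 = 15, z_2 = 7.5, r_2 = 4, x_3 = 2.5, z_3 = 11, d_3 = 5.5, h_3 = 8.5, x_4 = 9.5, y_4 = 16, z_4 = 5.5, h_4 = 5.5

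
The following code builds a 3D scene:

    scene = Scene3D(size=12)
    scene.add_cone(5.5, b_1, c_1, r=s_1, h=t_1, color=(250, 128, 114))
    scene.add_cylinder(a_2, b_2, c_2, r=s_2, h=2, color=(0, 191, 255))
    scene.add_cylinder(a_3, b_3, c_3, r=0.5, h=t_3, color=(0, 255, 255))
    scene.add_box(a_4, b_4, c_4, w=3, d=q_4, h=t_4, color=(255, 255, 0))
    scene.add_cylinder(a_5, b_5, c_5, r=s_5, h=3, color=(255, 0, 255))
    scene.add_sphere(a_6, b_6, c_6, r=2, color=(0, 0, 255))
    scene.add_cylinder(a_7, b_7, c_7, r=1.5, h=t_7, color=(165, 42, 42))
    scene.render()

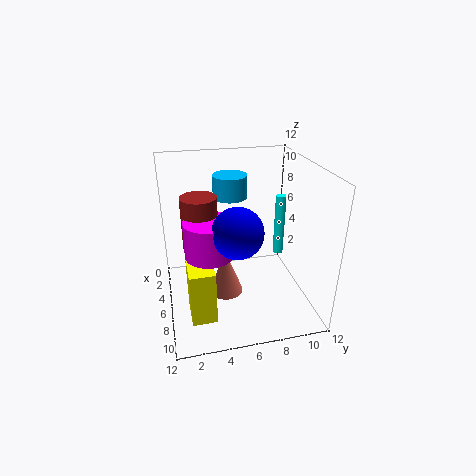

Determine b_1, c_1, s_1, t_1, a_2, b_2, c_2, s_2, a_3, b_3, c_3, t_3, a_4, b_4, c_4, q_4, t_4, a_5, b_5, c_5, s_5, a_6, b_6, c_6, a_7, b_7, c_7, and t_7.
b_1 = 5; c_1 = 0.5; s_1 = 1.5; t_1 = 4; a_2 = 3; b_2 = 6; c_2 = 8.5; s_2 = 1.5; a_3 = 2.5; b_3 = 11; c_3 = 2; t_3 = 6; a_4 = 6.5; b_4 = 1.5; c_4 = 0.5; q_4 = 2; t_4 = 4.5; a_5 = 6.5; b_5 = 3.5; c_5 = 5; s_5 = 2; a_6 = 8; b_6 = 5.5; c_6 = 7.5; a_7 = 5; b_7 = 3; c_7 = 5; t_7 = 4.5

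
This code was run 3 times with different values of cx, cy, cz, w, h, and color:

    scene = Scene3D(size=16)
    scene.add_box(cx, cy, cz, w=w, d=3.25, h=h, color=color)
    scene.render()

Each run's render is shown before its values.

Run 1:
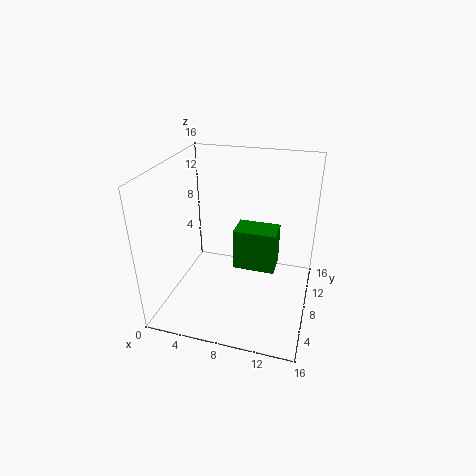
cx = 7, cy = 9.25, cz = 3, w = 5, h = 5, color = 'green'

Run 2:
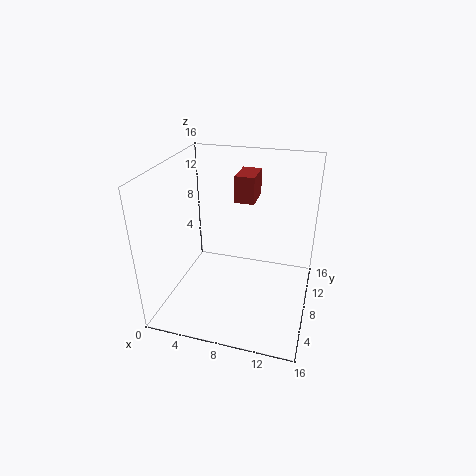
cx = 8, cy = 6.75, cz = 12.75, w = 2, h = 2.75, color = 'brown'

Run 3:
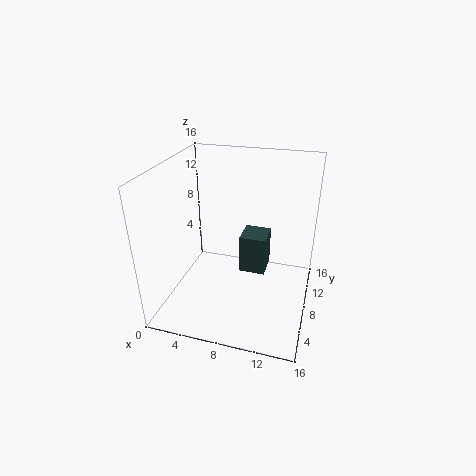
cx = 8, cy = 8.5, cz = 3.25, w = 3, h = 4.5, color = 'darkslategray'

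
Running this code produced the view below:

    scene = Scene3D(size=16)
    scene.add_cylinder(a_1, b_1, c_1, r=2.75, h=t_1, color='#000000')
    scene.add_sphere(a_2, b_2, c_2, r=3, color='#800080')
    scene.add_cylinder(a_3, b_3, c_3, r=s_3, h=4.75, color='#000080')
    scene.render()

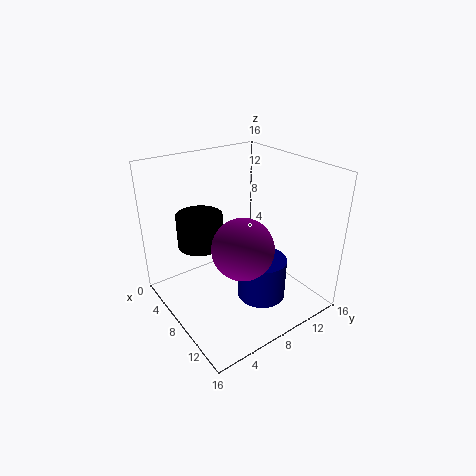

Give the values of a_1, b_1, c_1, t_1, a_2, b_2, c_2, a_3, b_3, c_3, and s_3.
a_1 = 3
b_1 = 6
c_1 = 5.5
t_1 = 4
a_2 = 12.25
b_2 = 5.5
c_2 = 9.5
a_3 = 10.25
b_3 = 9.75
c_3 = 1
s_3 = 2.75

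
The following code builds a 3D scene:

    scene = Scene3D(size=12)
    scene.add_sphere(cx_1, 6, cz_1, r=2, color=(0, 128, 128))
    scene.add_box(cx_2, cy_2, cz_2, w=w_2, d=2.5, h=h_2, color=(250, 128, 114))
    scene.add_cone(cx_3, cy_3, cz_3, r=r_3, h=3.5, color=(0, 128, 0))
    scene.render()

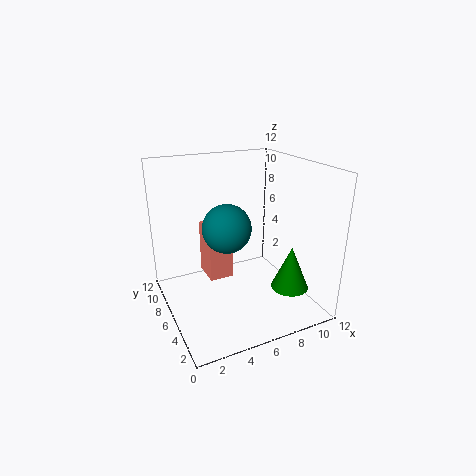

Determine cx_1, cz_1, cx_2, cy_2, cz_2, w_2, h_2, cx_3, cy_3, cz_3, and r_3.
cx_1 = 5; cz_1 = 7; cx_2 = 3.5; cy_2 = 6; cz_2 = 2.5; w_2 = 2; h_2 = 4.5; cx_3 = 9; cy_3 = 2.5; cz_3 = 2.5; r_3 = 1.5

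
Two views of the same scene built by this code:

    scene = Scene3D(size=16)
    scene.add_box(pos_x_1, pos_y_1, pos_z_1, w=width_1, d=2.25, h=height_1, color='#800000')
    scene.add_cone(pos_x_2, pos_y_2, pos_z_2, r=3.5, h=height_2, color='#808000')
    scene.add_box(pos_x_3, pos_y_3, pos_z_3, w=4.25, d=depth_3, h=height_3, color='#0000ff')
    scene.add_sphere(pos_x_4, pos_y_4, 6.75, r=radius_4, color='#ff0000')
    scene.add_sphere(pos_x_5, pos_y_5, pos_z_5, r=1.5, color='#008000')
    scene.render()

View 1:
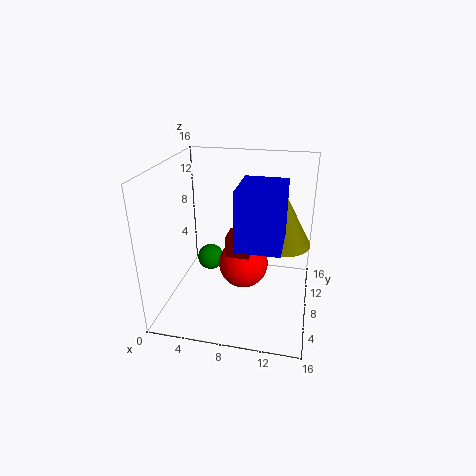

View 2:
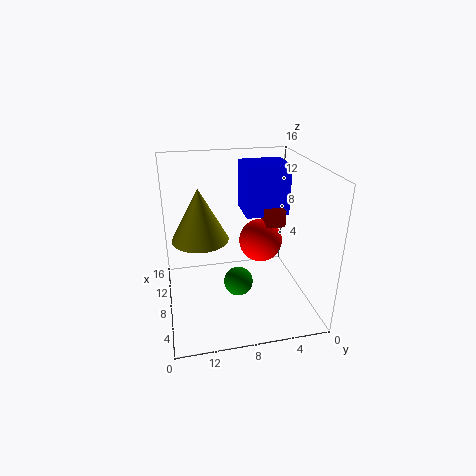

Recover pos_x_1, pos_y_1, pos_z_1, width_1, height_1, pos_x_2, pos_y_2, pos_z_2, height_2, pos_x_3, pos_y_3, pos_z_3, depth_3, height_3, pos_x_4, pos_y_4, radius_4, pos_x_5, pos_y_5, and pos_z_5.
pos_x_1 = 8; pos_y_1 = 2.5; pos_z_1 = 8.75; width_1 = 2.25; height_1 = 2; pos_x_2 = 12.5; pos_y_2 = 11.75; pos_z_2 = 6; height_2 = 6.5; pos_x_3 = 9; pos_y_3 = 1.75; pos_z_3 = 9.75; depth_3 = 5; height_3 = 5.75; pos_x_4 = 9.25; pos_y_4 = 5; radius_4 = 2.5; pos_x_5 = 4.5; pos_y_5 = 8.75; pos_z_5 = 4.75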